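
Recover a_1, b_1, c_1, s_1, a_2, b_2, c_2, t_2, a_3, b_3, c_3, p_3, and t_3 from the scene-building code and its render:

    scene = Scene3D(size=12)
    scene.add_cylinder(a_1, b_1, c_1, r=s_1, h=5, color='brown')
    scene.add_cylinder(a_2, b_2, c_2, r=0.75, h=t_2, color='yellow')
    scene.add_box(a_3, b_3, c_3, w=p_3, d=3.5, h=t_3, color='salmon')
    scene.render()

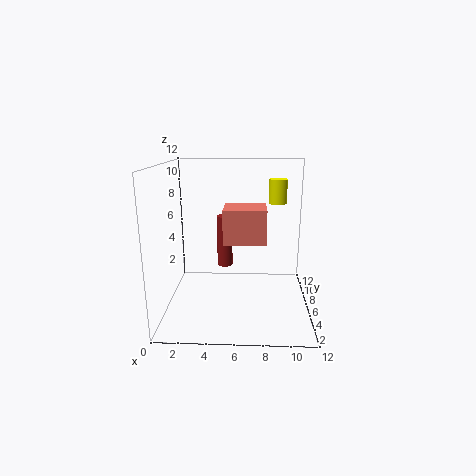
a_1 = 4.5; b_1 = 10.5; c_1 = 1.75; s_1 = 0.75; a_2 = 9.25; b_2 = 7; c_2 = 8.75; t_2 = 2; a_3 = 4.5; b_3 = 8.25; c_3 = 4.5; p_3 = 4; t_3 = 3.25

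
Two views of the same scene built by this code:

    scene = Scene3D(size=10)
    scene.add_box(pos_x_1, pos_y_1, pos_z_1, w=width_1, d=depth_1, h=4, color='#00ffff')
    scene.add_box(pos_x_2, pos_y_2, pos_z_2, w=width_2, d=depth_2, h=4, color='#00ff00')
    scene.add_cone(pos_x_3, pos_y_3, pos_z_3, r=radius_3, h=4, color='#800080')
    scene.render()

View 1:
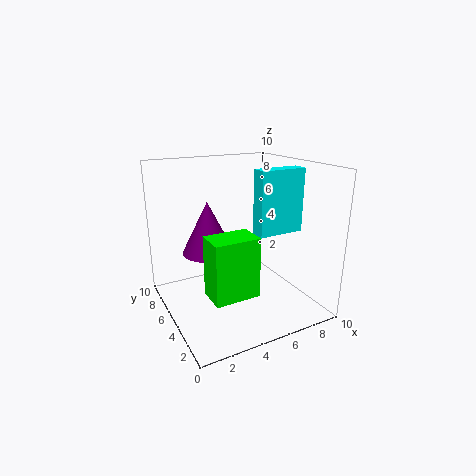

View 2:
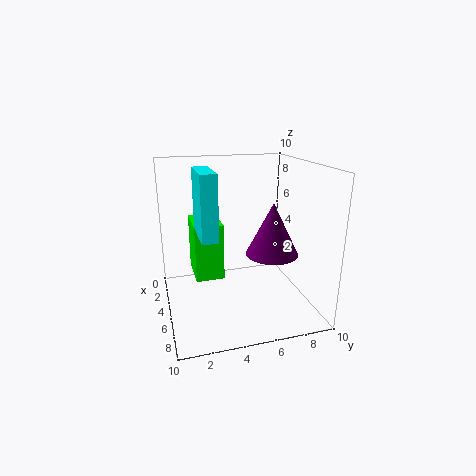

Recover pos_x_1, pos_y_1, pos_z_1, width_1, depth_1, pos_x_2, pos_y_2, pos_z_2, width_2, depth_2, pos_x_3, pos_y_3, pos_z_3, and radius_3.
pos_x_1 = 5; pos_y_1 = 2; pos_z_1 = 6; width_1 = 3; depth_1 = 1; pos_x_2 = 2; pos_y_2 = 2; pos_z_2 = 2; width_2 = 3; depth_2 = 2; pos_x_3 = 4; pos_y_3 = 8; pos_z_3 = 3; radius_3 = 2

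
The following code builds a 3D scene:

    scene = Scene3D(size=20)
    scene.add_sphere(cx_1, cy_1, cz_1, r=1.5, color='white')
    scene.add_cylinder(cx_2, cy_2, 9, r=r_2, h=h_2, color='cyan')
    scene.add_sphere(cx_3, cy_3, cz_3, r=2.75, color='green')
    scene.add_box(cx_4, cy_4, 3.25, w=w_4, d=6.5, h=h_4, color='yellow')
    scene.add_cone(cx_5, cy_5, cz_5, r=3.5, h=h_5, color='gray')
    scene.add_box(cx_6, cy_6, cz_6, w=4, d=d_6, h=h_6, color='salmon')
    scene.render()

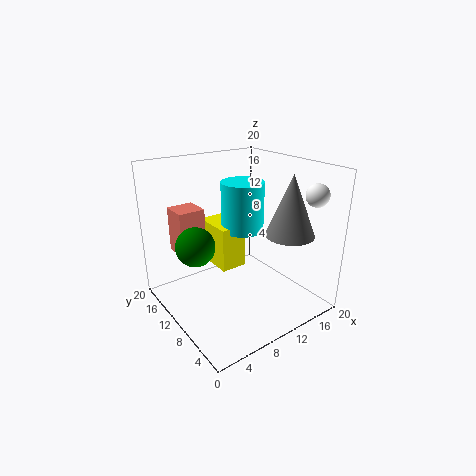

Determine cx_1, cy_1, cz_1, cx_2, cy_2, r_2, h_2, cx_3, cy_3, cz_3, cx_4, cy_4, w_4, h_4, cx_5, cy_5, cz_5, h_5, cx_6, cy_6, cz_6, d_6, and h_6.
cx_1 = 16.75; cy_1 = 2.5; cz_1 = 16.75; cx_2 = 13.75; cy_2 = 14; r_2 = 3.25; h_2 = 7.5; cx_3 = 4.75; cy_3 = 12.75; cz_3 = 9; cx_4 = 9.5; cy_4 = 13; w_4 = 4; h_4 = 6.75; cx_5 = 16.5; cy_5 = 6.5; cz_5 = 10; h_5 = 8.75; cx_6 = 4; cy_6 = 15.5; cz_6 = 6.25; d_6 = 4; h_6 = 6.75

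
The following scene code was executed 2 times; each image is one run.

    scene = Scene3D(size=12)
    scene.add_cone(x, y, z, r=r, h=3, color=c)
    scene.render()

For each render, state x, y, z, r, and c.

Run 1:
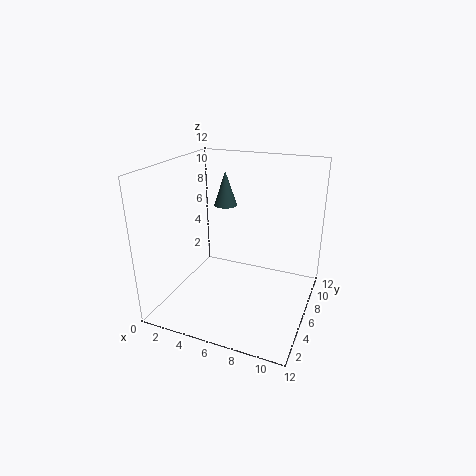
x = 4, y = 8, z = 8, r = 1, c = 'darkslategray'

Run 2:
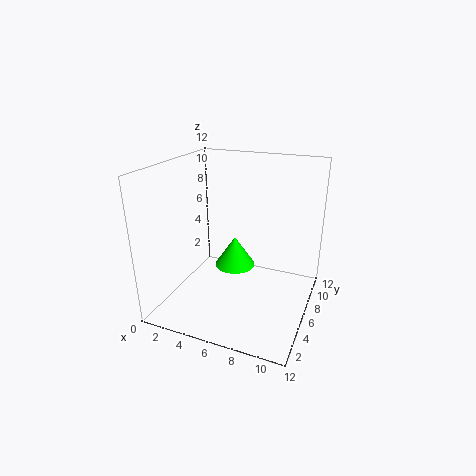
x = 4, y = 10, z = 1, r = 2, c = 'lime'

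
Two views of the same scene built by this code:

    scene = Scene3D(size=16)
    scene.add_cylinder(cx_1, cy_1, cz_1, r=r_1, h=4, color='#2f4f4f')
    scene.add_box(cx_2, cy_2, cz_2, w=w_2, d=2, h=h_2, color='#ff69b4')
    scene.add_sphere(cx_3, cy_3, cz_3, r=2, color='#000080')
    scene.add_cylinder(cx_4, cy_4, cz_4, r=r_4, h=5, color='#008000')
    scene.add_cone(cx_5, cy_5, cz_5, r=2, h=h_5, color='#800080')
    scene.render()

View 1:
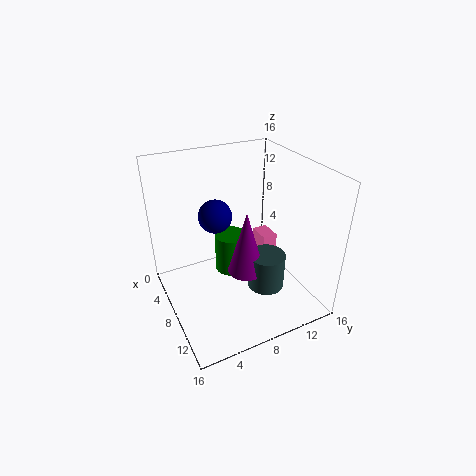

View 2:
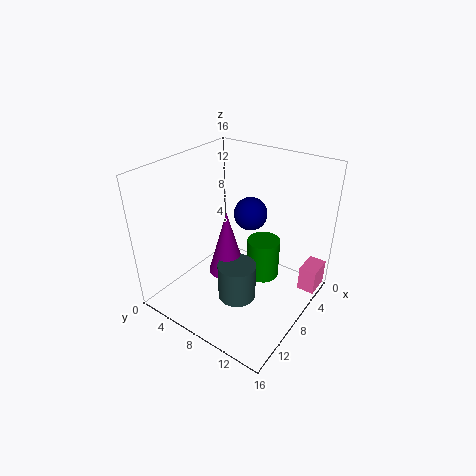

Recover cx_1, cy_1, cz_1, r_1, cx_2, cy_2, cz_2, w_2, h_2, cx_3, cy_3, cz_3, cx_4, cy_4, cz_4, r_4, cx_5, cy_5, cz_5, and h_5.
cx_1 = 11
cy_1 = 10
cz_1 = 3
r_1 = 2
cx_2 = 1
cy_2 = 14
cz_2 = 1
w_2 = 3
h_2 = 3
cx_3 = 4
cy_3 = 7
cz_3 = 9
cx_4 = 4
cy_4 = 9
cz_4 = 1
r_4 = 2
cx_5 = 10
cy_5 = 8
cz_5 = 5
h_5 = 7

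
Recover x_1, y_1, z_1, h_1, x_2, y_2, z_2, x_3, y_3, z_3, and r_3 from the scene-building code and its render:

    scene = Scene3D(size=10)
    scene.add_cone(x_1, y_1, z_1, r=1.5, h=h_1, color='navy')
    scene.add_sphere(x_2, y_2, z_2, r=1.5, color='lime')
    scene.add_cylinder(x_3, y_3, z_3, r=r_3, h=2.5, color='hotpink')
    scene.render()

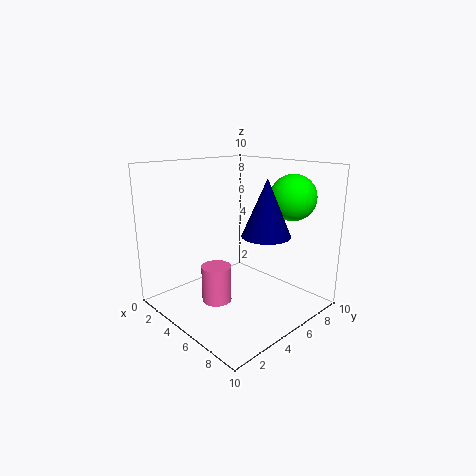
x_1 = 8; y_1 = 4.5; z_1 = 6; h_1 = 3.5; x_2 = 8; y_2 = 7; z_2 = 8; x_3 = 5; y_3 = 3; z_3 = 1; r_3 = 1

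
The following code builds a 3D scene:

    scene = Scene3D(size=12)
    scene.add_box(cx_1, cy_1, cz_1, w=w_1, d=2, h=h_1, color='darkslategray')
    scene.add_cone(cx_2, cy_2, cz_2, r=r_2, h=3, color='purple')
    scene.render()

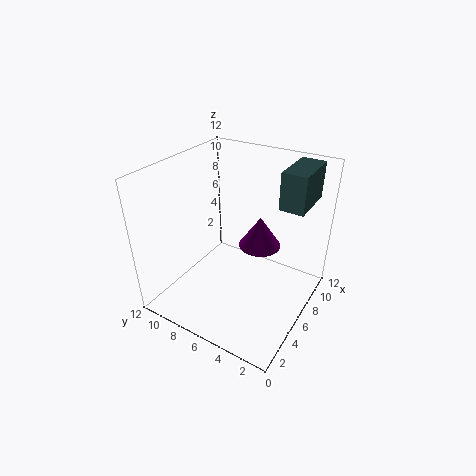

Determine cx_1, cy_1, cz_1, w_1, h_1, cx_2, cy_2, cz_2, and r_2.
cx_1 = 7, cy_1 = 1, cz_1 = 9, w_1 = 4, h_1 = 3, cx_2 = 10, cy_2 = 6, cz_2 = 3, r_2 = 2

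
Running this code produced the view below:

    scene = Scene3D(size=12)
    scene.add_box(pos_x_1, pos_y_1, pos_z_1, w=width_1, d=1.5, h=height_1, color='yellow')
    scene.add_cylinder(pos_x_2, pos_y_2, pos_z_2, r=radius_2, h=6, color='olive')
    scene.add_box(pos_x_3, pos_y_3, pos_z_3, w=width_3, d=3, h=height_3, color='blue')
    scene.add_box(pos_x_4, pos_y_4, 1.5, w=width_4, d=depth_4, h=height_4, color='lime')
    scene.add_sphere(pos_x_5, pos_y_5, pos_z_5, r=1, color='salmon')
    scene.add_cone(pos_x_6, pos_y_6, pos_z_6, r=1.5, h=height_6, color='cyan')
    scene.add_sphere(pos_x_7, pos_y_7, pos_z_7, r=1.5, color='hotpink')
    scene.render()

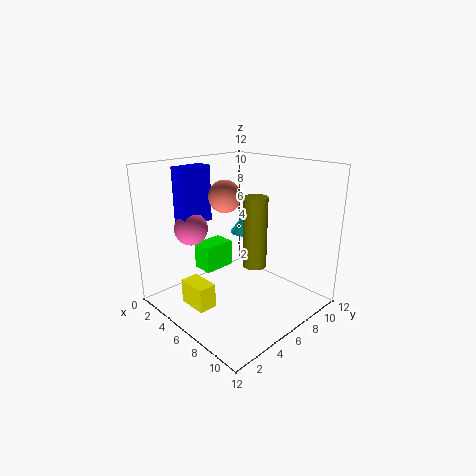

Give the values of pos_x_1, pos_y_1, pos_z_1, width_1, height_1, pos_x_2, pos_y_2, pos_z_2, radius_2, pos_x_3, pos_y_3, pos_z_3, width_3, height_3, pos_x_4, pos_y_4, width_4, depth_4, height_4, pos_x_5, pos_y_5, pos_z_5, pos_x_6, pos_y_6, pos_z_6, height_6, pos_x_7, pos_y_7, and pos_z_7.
pos_x_1 = 4; pos_y_1 = 1.5; pos_z_1 = 1; width_1 = 2.5; height_1 = 2; pos_x_2 = 7; pos_y_2 = 7; pos_z_2 = 3.5; radius_2 = 1; pos_x_3 = 0.5; pos_y_3 = 3.5; pos_z_3 = 6.5; width_3 = 1.5; height_3 = 5; pos_x_4 = 0.5; pos_y_4 = 5.5; width_4 = 2; depth_4 = 3; height_4 = 2.5; pos_x_5 = 9.5; pos_y_5 = 1.5; pos_z_5 = 11; pos_x_6 = 3.5; pos_y_6 = 9.5; pos_z_6 = 5; height_6 = 2; pos_x_7 = 1.5; pos_y_7 = 4.5; pos_z_7 = 6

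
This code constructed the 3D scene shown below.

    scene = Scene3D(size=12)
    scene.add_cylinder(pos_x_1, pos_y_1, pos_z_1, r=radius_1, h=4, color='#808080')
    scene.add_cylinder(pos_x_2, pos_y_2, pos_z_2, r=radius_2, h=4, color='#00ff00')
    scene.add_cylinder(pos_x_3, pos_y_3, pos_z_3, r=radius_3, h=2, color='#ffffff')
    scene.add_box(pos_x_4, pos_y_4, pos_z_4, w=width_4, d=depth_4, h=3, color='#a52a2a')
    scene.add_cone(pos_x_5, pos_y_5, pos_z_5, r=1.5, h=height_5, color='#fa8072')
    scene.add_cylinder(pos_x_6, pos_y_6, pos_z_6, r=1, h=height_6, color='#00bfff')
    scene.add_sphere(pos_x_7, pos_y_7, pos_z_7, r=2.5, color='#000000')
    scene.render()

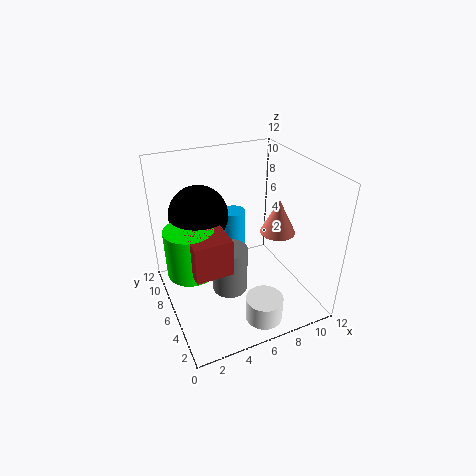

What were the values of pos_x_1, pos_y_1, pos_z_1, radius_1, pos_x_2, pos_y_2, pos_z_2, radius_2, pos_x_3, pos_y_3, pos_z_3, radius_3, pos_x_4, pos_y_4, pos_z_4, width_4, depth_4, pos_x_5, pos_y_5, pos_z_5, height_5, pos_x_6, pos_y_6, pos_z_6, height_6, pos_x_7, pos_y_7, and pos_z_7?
pos_x_1 = 5, pos_y_1 = 5.5, pos_z_1 = 1.5, radius_1 = 1.5, pos_x_2 = 2, pos_y_2 = 6.5, pos_z_2 = 3.5, radius_2 = 2, pos_x_3 = 6.5, pos_y_3 = 2, pos_z_3 = 0.5, radius_3 = 1.5, pos_x_4 = 1.5, pos_y_4 = 3.5, pos_z_4 = 4.5, width_4 = 3, depth_4 = 3, pos_x_5 = 9.5, pos_y_5 = 5.5, pos_z_5 = 6, height_5 = 3, pos_x_6 = 6.5, pos_y_6 = 8, pos_z_6 = 1.5, height_6 = 6, pos_x_7 = 3.5, pos_y_7 = 8.5, pos_z_7 = 7.5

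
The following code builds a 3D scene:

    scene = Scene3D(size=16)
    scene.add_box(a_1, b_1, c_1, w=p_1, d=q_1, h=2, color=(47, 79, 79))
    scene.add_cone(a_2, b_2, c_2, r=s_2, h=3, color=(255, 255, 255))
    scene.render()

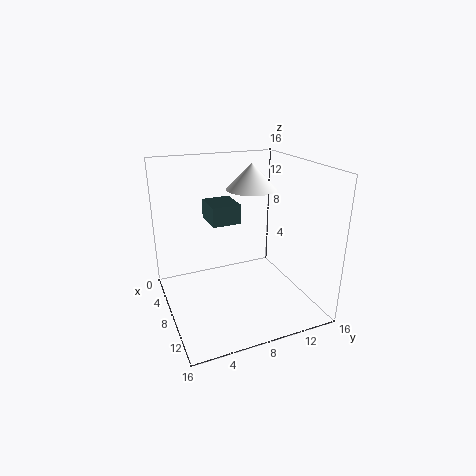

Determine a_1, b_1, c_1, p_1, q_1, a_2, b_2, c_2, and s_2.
a_1 = 6.5
b_1 = 4.5
c_1 = 10.5
p_1 = 3.5
q_1 = 3
a_2 = 5
b_2 = 11
c_2 = 12.5
s_2 = 3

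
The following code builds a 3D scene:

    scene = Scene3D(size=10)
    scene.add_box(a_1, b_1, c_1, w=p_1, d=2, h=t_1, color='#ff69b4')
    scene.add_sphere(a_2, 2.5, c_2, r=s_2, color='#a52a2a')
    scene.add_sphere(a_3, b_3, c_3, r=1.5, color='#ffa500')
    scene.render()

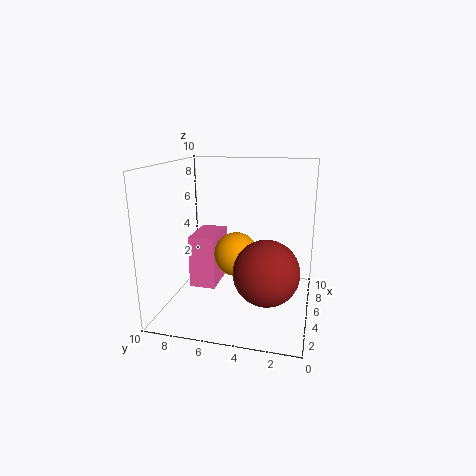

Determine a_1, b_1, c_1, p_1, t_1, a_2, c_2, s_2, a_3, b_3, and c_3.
a_1 = 5.5; b_1 = 7; c_1 = 0.5; p_1 = 3.5; t_1 = 4; a_2 = 2; c_2 = 4; s_2 = 2; a_3 = 4.5; b_3 = 5; c_3 = 4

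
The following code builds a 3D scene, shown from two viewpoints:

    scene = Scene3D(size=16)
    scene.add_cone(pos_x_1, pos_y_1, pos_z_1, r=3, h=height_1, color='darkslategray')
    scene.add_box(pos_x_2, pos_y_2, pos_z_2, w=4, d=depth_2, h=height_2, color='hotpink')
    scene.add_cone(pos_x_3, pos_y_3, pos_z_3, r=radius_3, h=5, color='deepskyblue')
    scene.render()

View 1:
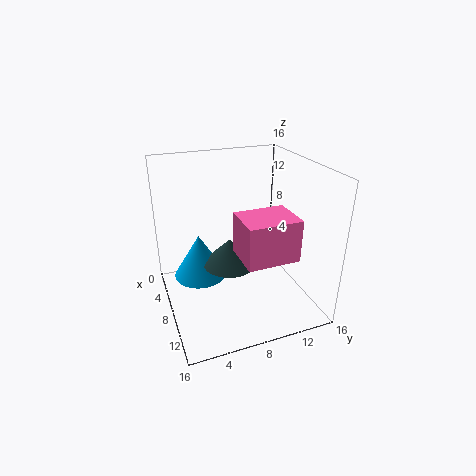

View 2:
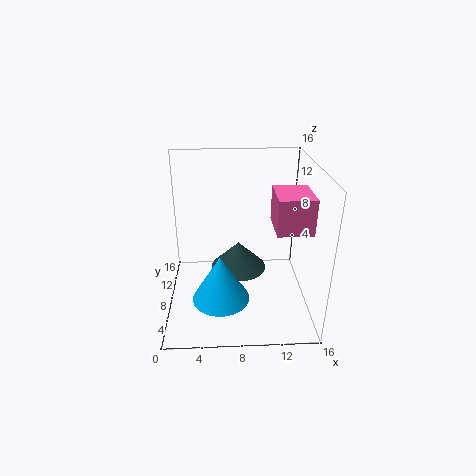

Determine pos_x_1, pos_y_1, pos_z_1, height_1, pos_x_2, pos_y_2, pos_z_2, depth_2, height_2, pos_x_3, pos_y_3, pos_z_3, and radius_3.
pos_x_1 = 8; pos_y_1 = 7; pos_z_1 = 5; height_1 = 3; pos_x_2 = 12; pos_y_2 = 6; pos_z_2 = 9; depth_2 = 5; height_2 = 4; pos_x_3 = 6; pos_y_3 = 4; pos_z_3 = 3; radius_3 = 3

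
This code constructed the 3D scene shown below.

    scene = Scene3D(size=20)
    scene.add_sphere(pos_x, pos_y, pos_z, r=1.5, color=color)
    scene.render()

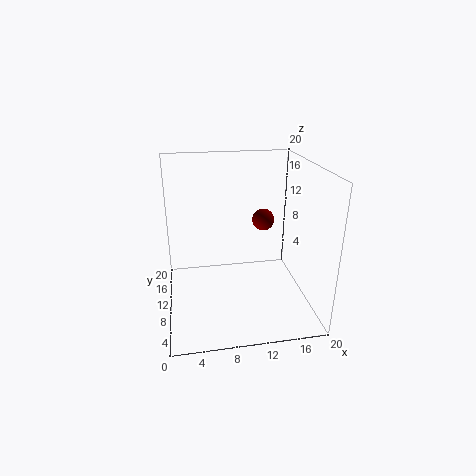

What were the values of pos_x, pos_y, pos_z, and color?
pos_x = 13.5; pos_y = 10; pos_z = 12.5; color = 'maroon'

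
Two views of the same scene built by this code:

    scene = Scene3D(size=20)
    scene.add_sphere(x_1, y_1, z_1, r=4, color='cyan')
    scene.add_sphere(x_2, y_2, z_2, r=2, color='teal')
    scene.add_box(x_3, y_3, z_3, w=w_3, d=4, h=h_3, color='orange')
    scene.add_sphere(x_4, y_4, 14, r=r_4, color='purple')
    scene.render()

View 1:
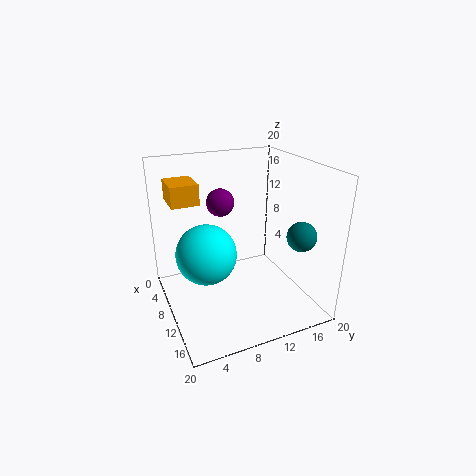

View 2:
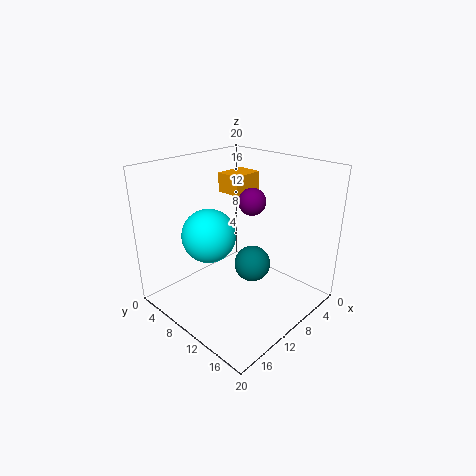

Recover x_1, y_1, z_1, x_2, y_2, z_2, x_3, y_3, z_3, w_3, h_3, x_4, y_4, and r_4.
x_1 = 11
y_1 = 5
z_1 = 9
x_2 = 15
y_2 = 17
z_2 = 11
x_3 = 1
y_3 = 2
z_3 = 14
w_3 = 5
h_3 = 3
x_4 = 6
y_4 = 9
r_4 = 2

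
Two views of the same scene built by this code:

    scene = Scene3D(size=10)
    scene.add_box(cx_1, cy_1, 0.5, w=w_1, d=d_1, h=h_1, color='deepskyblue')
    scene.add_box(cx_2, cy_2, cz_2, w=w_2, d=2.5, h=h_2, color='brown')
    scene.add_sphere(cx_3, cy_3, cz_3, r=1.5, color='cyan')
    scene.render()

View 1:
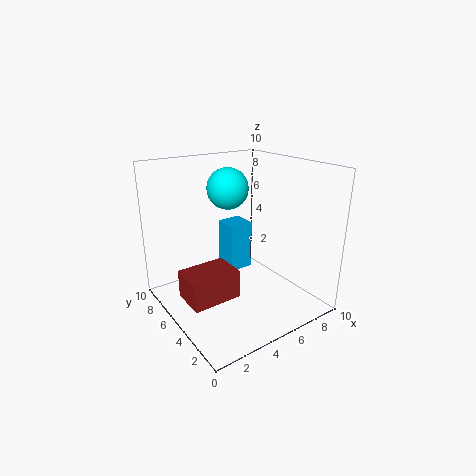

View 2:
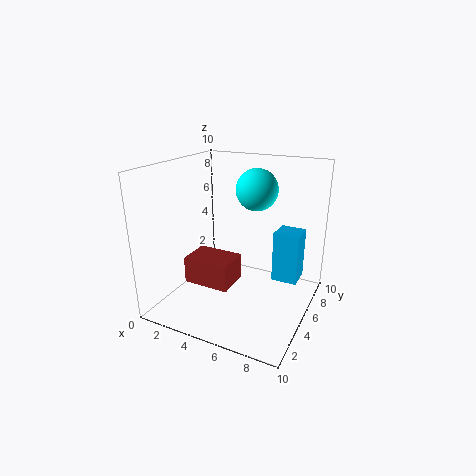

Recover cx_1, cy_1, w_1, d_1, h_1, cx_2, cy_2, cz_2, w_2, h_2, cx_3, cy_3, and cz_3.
cx_1 = 6.5, cy_1 = 8, w_1 = 2, d_1 = 2, h_1 = 4, cx_2 = 1, cy_2 = 4, cz_2 = 1, w_2 = 3.5, h_2 = 2, cx_3 = 5.5, cy_3 = 7, cz_3 = 8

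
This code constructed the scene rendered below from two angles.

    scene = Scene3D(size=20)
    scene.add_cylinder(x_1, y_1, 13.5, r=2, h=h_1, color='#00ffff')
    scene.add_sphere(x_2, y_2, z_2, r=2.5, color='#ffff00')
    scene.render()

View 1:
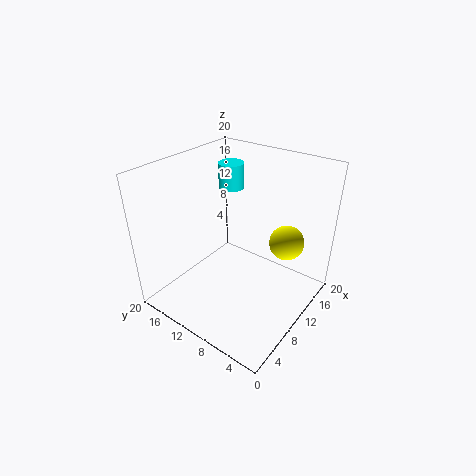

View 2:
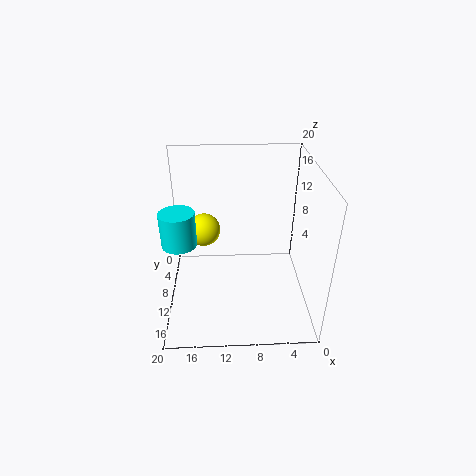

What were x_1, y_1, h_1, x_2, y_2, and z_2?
x_1 = 17
y_1 = 16.5
h_1 = 4
x_2 = 15
y_2 = 5
z_2 = 8.5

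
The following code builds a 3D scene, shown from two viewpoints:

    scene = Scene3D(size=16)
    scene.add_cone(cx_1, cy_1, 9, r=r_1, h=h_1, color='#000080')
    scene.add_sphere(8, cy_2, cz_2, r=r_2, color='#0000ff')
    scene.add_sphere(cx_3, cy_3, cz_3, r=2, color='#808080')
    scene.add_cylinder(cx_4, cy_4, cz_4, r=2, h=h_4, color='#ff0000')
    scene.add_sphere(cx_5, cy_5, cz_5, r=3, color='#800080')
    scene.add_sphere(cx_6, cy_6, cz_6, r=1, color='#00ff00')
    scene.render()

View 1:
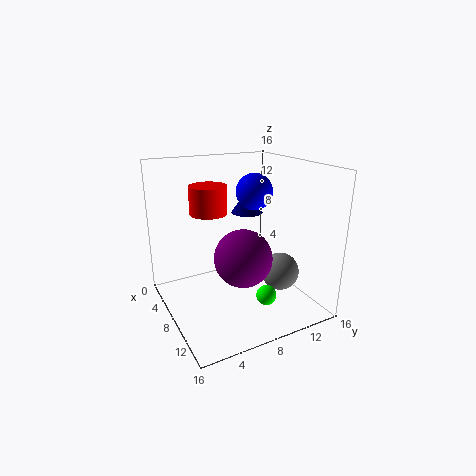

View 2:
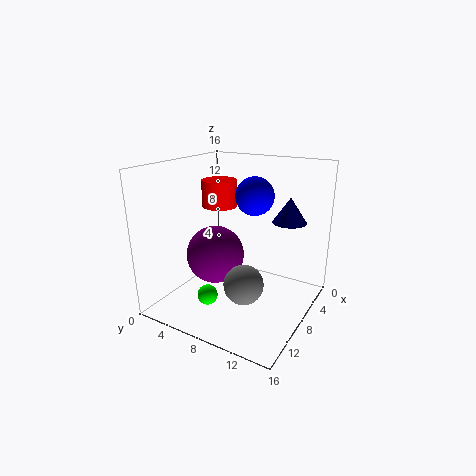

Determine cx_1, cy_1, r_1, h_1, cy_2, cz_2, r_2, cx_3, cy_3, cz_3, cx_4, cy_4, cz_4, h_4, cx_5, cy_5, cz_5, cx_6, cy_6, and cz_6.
cx_1 = 3, cy_1 = 12, r_1 = 2, h_1 = 3, cy_2 = 10, cz_2 = 13, r_2 = 2, cx_3 = 12, cy_3 = 11, cz_3 = 5, cx_4 = 7, cy_4 = 5, cz_4 = 11, h_4 = 3, cx_5 = 11, cy_5 = 7, cz_5 = 7, cx_6 = 14, cy_6 = 8, cz_6 = 4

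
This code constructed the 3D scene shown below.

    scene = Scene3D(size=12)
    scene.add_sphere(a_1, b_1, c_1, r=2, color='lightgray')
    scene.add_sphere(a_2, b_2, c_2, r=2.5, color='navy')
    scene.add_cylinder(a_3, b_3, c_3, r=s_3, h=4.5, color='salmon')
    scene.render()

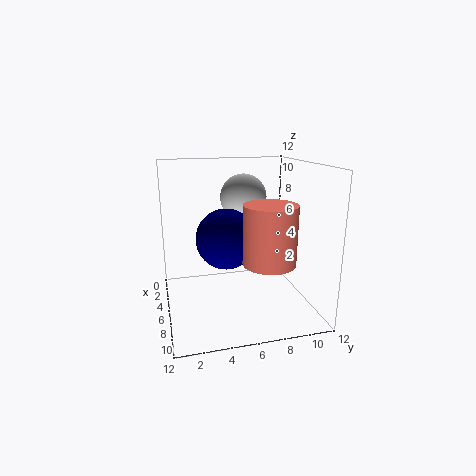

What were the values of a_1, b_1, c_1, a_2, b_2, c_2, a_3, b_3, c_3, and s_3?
a_1 = 4, b_1 = 7, c_1 = 9, a_2 = 6, b_2 = 5, c_2 = 6, a_3 = 9.5, b_3 = 7.5, c_3 = 5, s_3 = 2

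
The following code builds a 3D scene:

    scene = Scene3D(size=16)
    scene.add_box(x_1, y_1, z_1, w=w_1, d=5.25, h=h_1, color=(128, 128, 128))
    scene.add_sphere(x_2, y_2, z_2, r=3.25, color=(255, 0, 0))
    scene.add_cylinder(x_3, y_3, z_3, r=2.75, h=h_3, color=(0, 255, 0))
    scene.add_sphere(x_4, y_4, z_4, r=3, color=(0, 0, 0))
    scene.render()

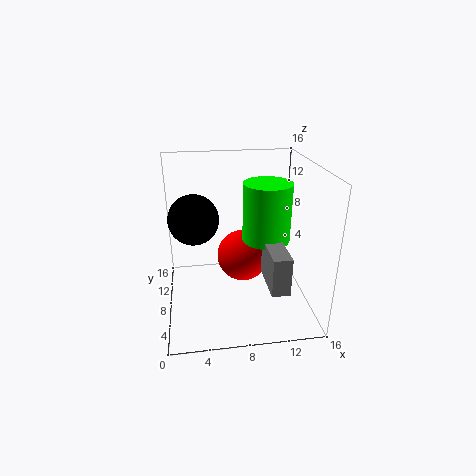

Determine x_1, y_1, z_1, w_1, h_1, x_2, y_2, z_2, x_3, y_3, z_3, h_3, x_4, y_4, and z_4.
x_1 = 10.75; y_1 = 2.75; z_1 = 3.5; w_1 = 2; h_1 = 4.25; x_2 = 9.25; y_2 = 12; z_2 = 3.5; x_3 = 11.5; y_3 = 9.25; z_3 = 7; h_3 = 6.75; x_4 = 3.25; y_4 = 11.5; z_4 = 9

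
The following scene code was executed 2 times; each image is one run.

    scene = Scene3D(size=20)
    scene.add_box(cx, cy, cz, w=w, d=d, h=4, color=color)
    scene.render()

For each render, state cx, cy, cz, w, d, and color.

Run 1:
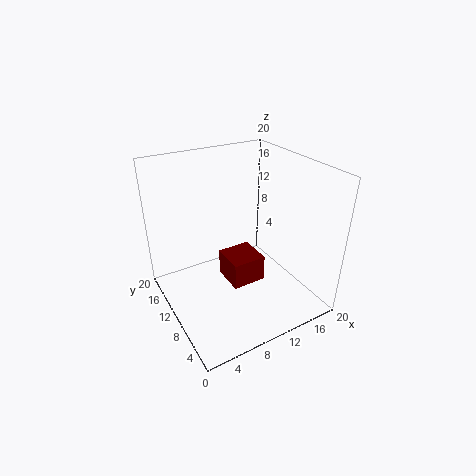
cx = 9, cy = 9, cz = 2, w = 5, d = 5, color = 'maroon'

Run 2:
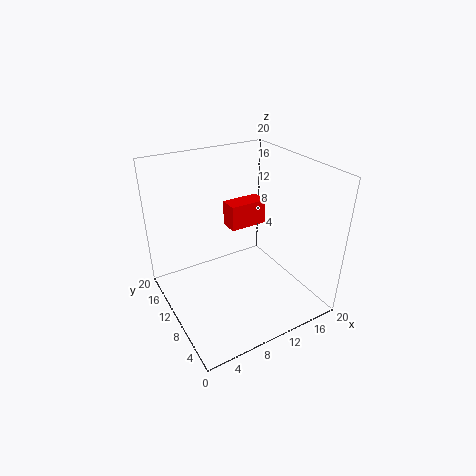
cx = 12, cy = 15, cz = 8, w = 6, d = 3, color = 'red'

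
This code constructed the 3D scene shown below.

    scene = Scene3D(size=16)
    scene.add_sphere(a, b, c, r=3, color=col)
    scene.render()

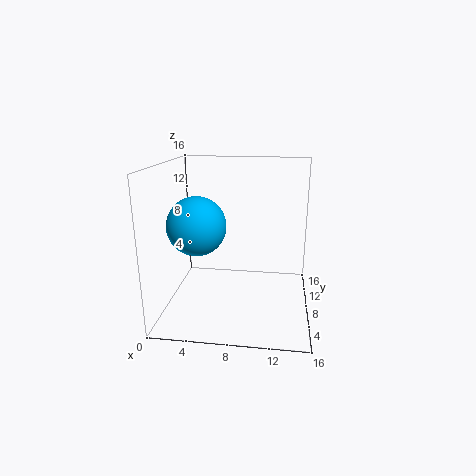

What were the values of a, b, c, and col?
a = 4.25; b = 4.75; c = 10.25; col = 'deepskyblue'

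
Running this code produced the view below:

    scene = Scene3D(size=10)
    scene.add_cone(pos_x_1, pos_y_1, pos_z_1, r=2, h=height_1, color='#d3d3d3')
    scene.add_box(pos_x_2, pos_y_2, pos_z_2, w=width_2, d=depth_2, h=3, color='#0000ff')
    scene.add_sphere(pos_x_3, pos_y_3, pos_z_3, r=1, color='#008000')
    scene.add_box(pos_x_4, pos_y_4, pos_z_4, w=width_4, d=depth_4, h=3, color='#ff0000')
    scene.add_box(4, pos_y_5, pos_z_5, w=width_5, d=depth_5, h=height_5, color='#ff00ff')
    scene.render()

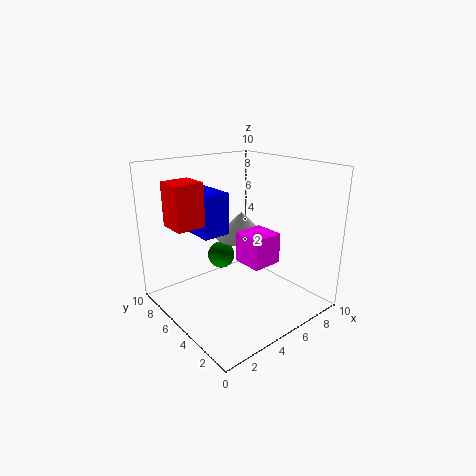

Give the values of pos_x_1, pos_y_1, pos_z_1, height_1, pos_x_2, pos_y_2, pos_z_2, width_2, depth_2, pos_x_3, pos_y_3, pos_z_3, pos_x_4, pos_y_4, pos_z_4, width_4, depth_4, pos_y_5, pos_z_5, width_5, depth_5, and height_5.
pos_x_1 = 7, pos_y_1 = 7, pos_z_1 = 4, height_1 = 2, pos_x_2 = 3, pos_y_2 = 6, pos_z_2 = 5, width_2 = 2, depth_2 = 3, pos_x_3 = 5, pos_y_3 = 7, pos_z_3 = 3, pos_x_4 = 1, pos_y_4 = 6, pos_z_4 = 6, width_4 = 2, depth_4 = 2, pos_y_5 = 2, pos_z_5 = 4, width_5 = 2, depth_5 = 2, height_5 = 2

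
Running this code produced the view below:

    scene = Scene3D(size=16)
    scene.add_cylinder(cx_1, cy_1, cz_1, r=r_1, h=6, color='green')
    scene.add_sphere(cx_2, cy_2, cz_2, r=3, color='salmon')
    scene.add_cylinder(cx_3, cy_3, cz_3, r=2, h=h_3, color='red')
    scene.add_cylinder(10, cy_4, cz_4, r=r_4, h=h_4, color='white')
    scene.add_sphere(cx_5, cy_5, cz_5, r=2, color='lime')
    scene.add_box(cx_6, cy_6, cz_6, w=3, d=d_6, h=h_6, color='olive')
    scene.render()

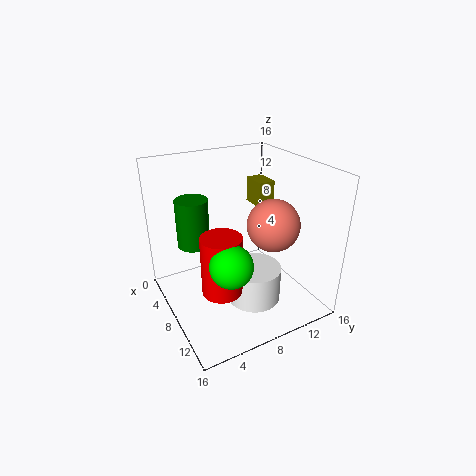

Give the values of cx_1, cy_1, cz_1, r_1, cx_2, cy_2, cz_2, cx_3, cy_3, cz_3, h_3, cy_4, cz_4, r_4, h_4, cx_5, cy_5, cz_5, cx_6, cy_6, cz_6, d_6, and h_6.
cx_1 = 2
cy_1 = 5
cz_1 = 5
r_1 = 2
cx_2 = 9
cy_2 = 12
cz_2 = 9
cx_3 = 12
cy_3 = 4
cz_3 = 5
h_3 = 6
cy_4 = 9
cz_4 = 1
r_4 = 3
h_4 = 4
cx_5 = 14
cy_5 = 4
cz_5 = 9
cx_6 = 3
cy_6 = 12
cz_6 = 10
d_6 = 2
h_6 = 3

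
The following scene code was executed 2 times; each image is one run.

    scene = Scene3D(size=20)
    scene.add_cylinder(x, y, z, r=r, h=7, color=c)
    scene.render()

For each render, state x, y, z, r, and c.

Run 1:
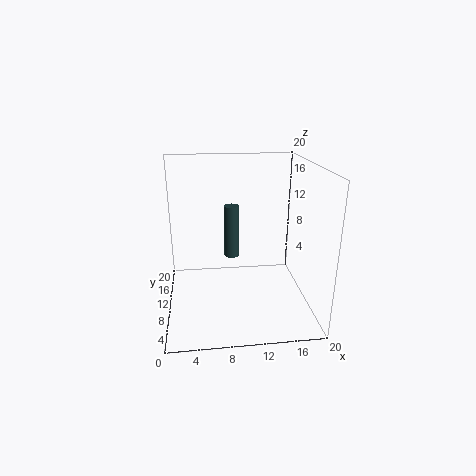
x = 9; y = 9; z = 8; r = 1; c = 'darkslategray'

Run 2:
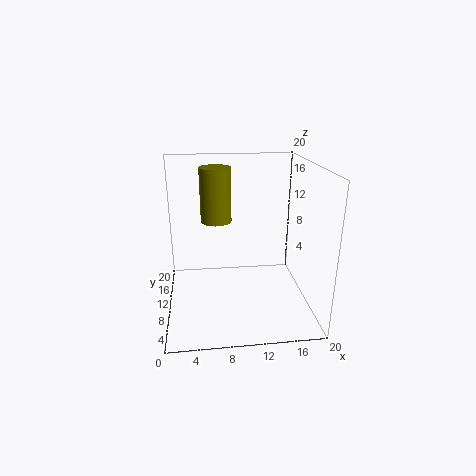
x = 7; y = 9; z = 13; r = 2; c = 'olive'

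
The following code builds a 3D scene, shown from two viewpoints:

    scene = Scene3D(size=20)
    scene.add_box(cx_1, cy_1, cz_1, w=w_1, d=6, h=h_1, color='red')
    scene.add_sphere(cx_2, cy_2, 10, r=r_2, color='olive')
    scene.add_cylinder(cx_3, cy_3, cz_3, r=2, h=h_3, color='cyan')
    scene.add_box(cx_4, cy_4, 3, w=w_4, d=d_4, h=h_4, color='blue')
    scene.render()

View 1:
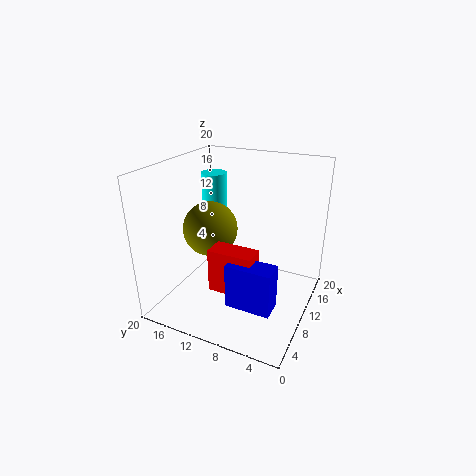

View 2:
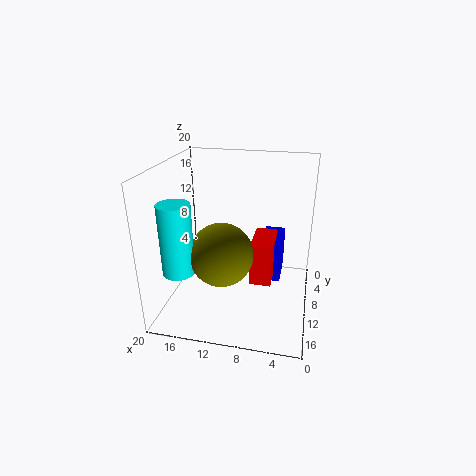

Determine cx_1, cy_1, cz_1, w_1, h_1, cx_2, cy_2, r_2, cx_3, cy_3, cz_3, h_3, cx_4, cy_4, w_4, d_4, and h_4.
cx_1 = 5, cy_1 = 6, cz_1 = 4, w_1 = 3, h_1 = 6, cx_2 = 11, cy_2 = 15, r_2 = 4, cx_3 = 16, cy_3 = 17, cz_3 = 8, h_3 = 9, cx_4 = 4, cy_4 = 3, w_4 = 3, d_4 = 6, h_4 = 6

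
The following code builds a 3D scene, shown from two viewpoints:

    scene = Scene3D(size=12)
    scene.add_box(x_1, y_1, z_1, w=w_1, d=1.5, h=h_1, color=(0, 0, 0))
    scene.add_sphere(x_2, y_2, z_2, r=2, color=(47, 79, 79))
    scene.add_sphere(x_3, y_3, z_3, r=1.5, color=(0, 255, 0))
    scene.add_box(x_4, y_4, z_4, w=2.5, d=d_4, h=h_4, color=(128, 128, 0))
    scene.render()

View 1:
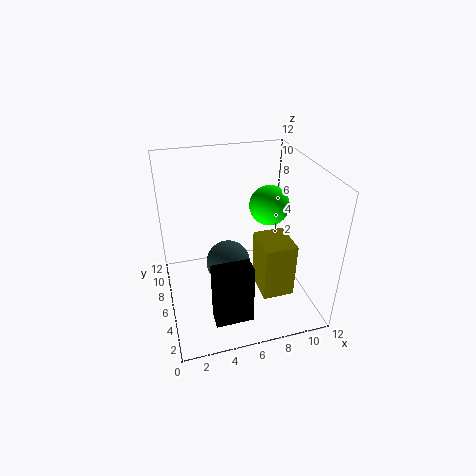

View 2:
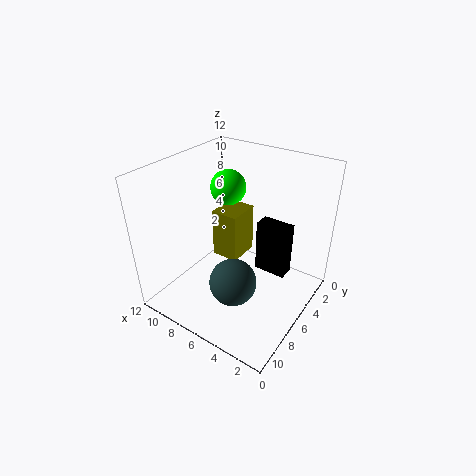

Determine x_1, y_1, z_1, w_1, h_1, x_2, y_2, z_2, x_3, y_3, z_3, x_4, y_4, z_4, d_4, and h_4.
x_1 = 3; y_1 = 1.5; z_1 = 1; w_1 = 3; h_1 = 5; x_2 = 5.5; y_2 = 7.5; z_2 = 2.5; x_3 = 8; y_3 = 4.5; z_3 = 9.5; x_4 = 7; y_4 = 2; z_4 = 2.5; d_4 = 3; h_4 = 4.5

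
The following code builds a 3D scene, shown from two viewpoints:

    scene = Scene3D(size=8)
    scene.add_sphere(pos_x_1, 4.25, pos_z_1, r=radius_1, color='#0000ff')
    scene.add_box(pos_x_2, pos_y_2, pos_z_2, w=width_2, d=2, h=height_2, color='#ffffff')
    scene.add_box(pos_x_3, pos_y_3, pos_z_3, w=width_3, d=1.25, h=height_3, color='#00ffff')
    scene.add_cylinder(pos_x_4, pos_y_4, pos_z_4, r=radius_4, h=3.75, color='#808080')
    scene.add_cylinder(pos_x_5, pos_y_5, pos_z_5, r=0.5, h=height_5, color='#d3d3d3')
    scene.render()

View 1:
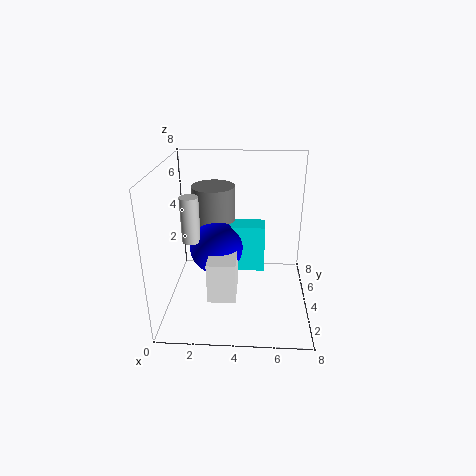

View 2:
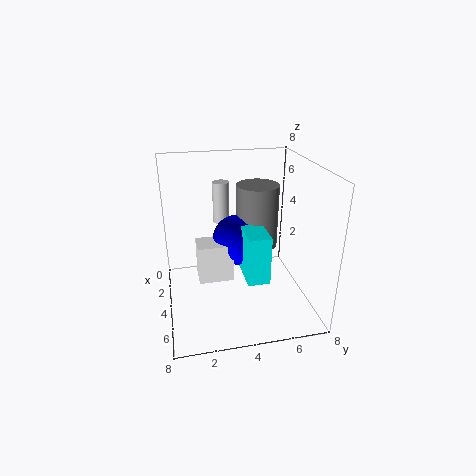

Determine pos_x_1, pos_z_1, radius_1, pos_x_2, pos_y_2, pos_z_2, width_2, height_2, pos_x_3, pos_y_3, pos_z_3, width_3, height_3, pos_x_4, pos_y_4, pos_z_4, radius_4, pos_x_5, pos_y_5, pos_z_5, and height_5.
pos_x_1 = 2.75
pos_z_1 = 3.25
radius_1 = 1.5
pos_x_2 = 2.5
pos_y_2 = 1.75
pos_z_2 = 1.25
width_2 = 1.5
height_2 = 2.25
pos_x_3 = 3.25
pos_y_3 = 4.25
pos_z_3 = 1.75
width_3 = 2.25
height_3 = 2.75
pos_x_4 = 2.5
pos_y_4 = 5.5
pos_z_4 = 2.75
radius_4 = 1.25
pos_x_5 = 1.5
pos_y_5 = 3.5
pos_z_5 = 4
height_5 = 2.5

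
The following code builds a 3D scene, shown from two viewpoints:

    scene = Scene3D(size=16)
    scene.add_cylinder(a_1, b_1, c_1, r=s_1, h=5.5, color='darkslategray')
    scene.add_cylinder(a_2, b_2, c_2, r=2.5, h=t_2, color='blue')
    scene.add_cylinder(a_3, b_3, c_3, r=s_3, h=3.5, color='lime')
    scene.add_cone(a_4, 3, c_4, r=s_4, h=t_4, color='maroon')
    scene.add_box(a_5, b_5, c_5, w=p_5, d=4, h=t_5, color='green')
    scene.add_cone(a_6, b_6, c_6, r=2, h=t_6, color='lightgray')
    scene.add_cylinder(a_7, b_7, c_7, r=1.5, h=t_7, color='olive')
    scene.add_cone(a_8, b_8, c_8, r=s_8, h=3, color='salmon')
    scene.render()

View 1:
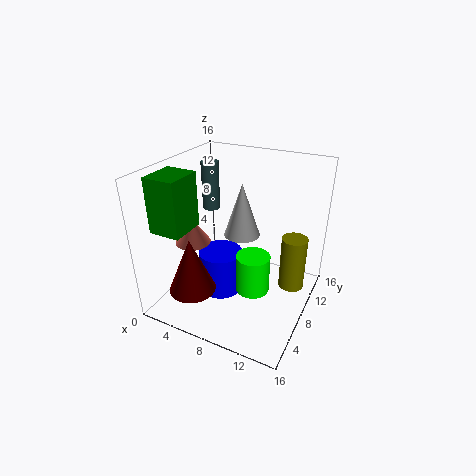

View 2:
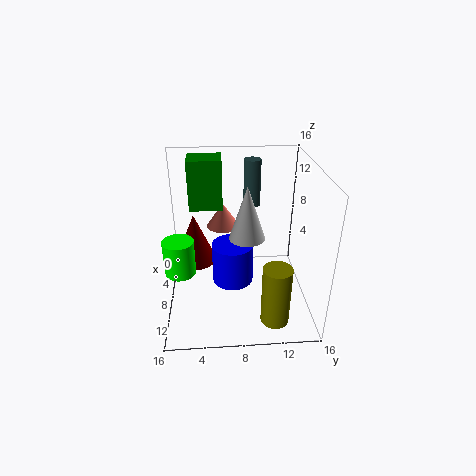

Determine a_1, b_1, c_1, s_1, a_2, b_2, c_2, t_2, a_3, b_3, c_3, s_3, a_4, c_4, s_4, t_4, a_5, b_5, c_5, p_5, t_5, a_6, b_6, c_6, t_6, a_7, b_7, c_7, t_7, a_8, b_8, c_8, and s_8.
a_1 = 3.5
b_1 = 10
c_1 = 10
s_1 = 1
a_2 = 6
b_2 = 7.5
c_2 = 1
t_2 = 5
a_3 = 12.5
b_3 = 2
c_3 = 7
s_3 = 1.5
a_4 = 5
c_4 = 3.5
s_4 = 2.5
t_4 = 6
a_5 = 0.5
b_5 = 2.5
c_5 = 9.5
p_5 = 3.5
t_5 = 6
a_6 = 8
b_6 = 9
c_6 = 8
t_6 = 6
a_7 = 13.5
b_7 = 11.5
c_7 = 1
t_7 = 6.5
a_8 = 3
b_8 = 6.5
c_8 = 7
s_8 = 2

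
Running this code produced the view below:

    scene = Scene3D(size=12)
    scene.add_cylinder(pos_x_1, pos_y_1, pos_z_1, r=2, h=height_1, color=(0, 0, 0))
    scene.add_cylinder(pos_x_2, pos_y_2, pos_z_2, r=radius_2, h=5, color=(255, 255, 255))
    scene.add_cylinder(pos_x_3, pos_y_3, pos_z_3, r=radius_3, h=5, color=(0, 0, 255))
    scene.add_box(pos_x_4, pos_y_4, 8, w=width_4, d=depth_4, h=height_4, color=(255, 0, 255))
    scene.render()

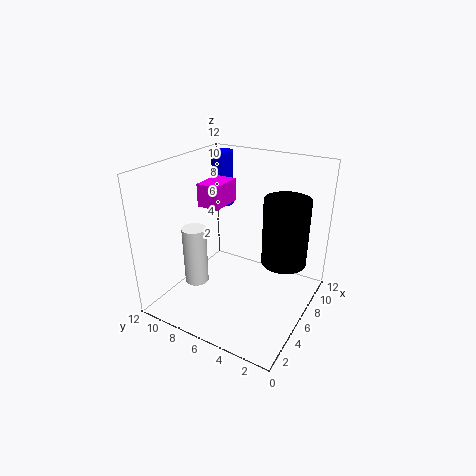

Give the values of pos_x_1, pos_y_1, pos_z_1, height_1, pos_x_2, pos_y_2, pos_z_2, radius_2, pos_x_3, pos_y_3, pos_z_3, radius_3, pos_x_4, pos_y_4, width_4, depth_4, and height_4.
pos_x_1 = 9
pos_y_1 = 3
pos_z_1 = 3
height_1 = 6
pos_x_2 = 4
pos_y_2 = 9
pos_z_2 = 2
radius_2 = 1
pos_x_3 = 10
pos_y_3 = 10
pos_z_3 = 7
radius_3 = 1
pos_x_4 = 6
pos_y_4 = 8
width_4 = 3
depth_4 = 2
height_4 = 2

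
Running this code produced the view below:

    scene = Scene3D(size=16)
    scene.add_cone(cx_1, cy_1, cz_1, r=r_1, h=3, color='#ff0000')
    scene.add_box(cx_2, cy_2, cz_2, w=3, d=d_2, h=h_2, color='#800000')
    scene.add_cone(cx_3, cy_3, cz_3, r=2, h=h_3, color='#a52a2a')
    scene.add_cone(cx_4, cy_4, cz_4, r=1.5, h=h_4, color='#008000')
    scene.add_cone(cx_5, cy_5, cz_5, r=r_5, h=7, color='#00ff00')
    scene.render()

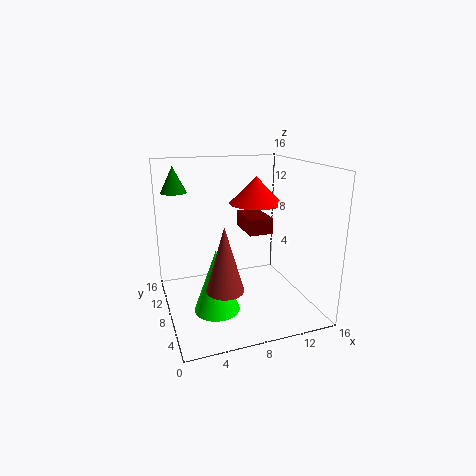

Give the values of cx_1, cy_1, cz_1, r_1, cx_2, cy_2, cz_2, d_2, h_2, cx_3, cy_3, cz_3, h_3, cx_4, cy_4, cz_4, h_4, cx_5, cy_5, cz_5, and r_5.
cx_1 = 10.5, cy_1 = 9, cz_1 = 11.5, r_1 = 3, cx_2 = 10.5, cy_2 = 10.5, cz_2 = 7, d_2 = 5, h_2 = 2, cx_3 = 5.5, cy_3 = 5, cz_3 = 3.5, h_3 = 7, cx_4 = 2, cy_4 = 13, cz_4 = 12.5, h_4 = 3, cx_5 = 5, cy_5 = 6.5, cz_5 = 0.5, r_5 = 2.5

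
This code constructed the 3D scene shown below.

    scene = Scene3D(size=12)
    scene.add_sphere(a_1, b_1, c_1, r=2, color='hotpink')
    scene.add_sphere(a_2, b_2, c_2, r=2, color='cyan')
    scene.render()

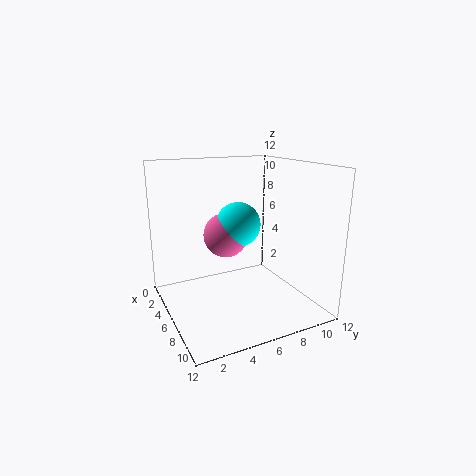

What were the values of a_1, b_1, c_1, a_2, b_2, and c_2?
a_1 = 3.5, b_1 = 6, c_1 = 5.5, a_2 = 4, b_2 = 7, c_2 = 6.5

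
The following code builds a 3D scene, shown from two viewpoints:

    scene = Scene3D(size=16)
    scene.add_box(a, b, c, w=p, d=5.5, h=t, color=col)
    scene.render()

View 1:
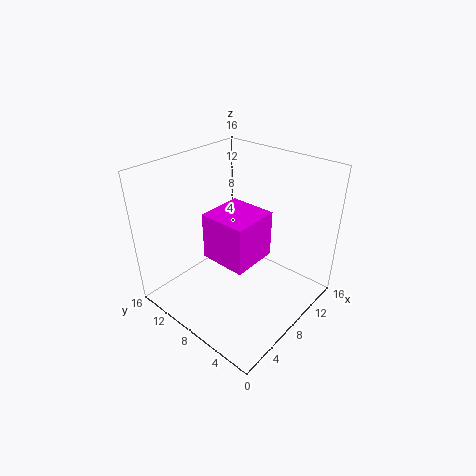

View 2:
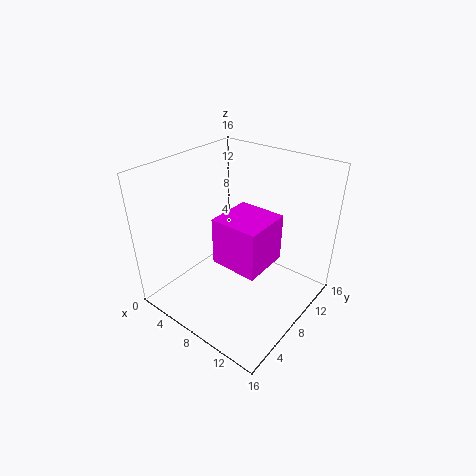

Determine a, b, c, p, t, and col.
a = 6
b = 6
c = 5
p = 5.5
t = 5.5
col = 'magenta'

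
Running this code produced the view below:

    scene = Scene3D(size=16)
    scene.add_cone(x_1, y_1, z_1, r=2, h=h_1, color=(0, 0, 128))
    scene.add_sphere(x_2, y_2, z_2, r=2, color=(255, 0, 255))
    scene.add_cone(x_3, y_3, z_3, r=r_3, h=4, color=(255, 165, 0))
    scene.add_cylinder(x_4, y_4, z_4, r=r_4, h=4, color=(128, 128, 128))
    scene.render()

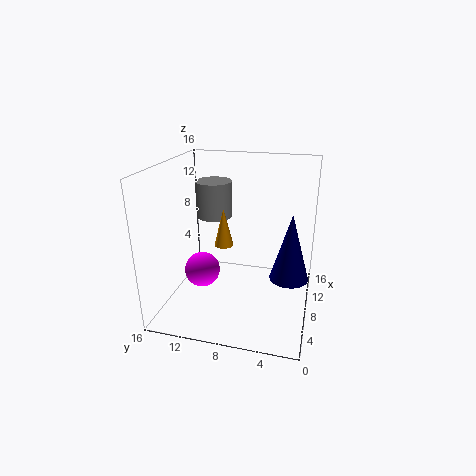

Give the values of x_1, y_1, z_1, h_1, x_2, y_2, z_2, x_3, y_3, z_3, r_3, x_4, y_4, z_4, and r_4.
x_1 = 6; y_1 = 2; z_1 = 5; h_1 = 7; x_2 = 7; y_2 = 12; z_2 = 4; x_3 = 6; y_3 = 9; z_3 = 8; r_3 = 1; x_4 = 9; y_4 = 11; z_4 = 10; r_4 = 2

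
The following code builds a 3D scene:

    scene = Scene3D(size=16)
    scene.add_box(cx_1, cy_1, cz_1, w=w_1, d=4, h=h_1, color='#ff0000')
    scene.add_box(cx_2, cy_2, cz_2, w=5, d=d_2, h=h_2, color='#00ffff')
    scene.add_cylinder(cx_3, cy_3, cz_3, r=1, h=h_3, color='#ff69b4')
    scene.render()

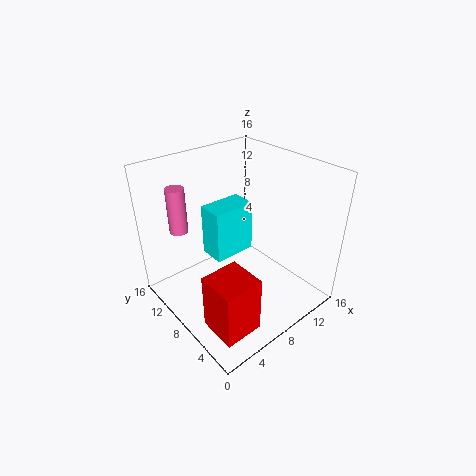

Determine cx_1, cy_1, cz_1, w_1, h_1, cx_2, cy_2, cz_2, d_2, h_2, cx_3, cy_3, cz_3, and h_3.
cx_1 = 1, cy_1 = 1, cz_1 = 2, w_1 = 4, h_1 = 6, cx_2 = 6, cy_2 = 9, cz_2 = 5, d_2 = 3, h_2 = 6, cx_3 = 3, cy_3 = 12, cz_3 = 9, h_3 = 5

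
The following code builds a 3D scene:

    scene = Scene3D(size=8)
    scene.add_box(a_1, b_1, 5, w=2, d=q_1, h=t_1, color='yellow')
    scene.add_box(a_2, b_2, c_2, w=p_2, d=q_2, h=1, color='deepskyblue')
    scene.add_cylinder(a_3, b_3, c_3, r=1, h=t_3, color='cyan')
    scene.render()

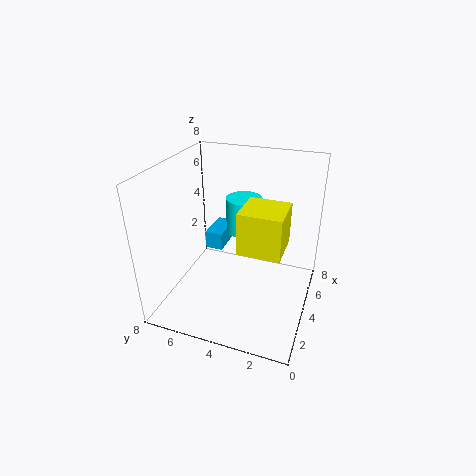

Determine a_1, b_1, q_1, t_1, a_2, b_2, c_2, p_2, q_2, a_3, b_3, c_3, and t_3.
a_1 = 1; b_1 = 1; q_1 = 2; t_1 = 2; a_2 = 4; b_2 = 5; c_2 = 3; p_2 = 2; q_2 = 1; a_3 = 5; b_3 = 4; c_3 = 4; t_3 = 2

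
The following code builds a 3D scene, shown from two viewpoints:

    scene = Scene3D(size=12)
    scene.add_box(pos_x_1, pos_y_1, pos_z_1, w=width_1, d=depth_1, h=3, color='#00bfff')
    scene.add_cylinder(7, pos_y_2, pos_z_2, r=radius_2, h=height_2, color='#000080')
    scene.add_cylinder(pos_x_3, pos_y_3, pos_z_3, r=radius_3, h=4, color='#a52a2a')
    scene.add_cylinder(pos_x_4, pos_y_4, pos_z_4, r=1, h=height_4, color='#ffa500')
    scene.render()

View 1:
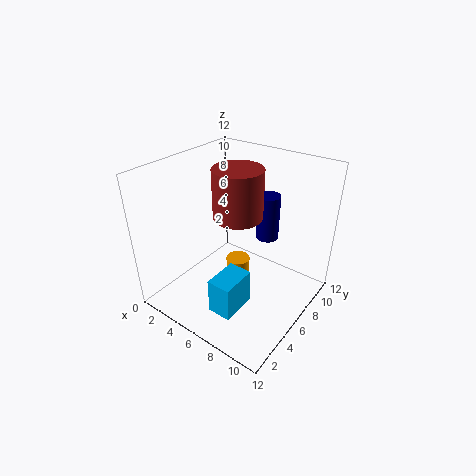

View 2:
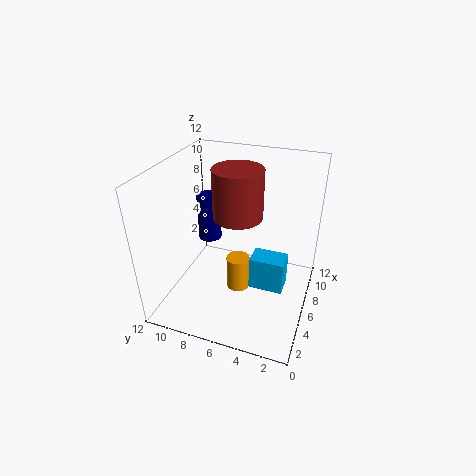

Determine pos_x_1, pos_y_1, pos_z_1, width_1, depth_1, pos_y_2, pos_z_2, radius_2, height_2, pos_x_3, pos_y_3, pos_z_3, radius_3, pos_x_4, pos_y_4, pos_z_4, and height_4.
pos_x_1 = 6, pos_y_1 = 2, pos_z_1 = 1, width_1 = 2, depth_1 = 3, pos_y_2 = 9, pos_z_2 = 5, radius_2 = 1, height_2 = 4, pos_x_3 = 6, pos_y_3 = 6, pos_z_3 = 8, radius_3 = 2, pos_x_4 = 6, pos_y_4 = 6, pos_z_4 = 1, height_4 = 3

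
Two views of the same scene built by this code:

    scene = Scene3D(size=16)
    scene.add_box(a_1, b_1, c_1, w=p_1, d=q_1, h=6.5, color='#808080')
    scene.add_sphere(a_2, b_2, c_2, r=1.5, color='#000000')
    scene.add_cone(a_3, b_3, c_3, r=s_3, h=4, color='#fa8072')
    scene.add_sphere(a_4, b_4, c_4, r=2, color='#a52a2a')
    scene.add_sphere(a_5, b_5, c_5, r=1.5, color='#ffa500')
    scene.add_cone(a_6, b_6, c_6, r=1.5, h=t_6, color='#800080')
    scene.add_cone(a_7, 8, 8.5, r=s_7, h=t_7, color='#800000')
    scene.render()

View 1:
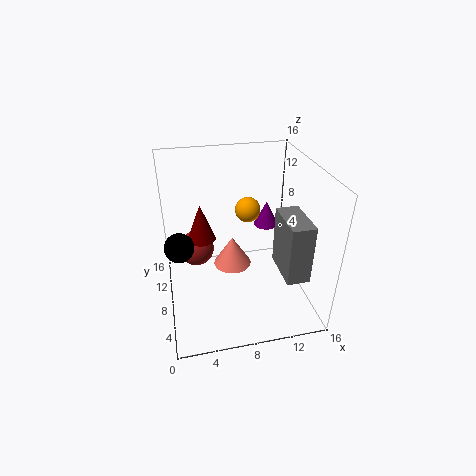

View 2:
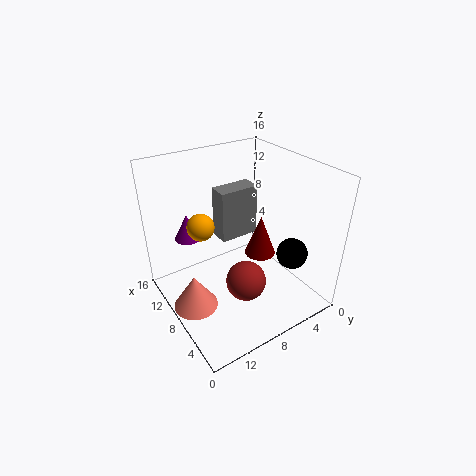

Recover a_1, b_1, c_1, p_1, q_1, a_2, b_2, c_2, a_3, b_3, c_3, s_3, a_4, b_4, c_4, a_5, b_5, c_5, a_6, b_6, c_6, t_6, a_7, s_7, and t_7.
a_1 = 12
b_1 = 2.5
c_1 = 5
p_1 = 2.5
q_1 = 5
a_2 = 1.5
b_2 = 6
c_2 = 9
a_3 = 8.5
b_3 = 13.5
c_3 = 0.5
s_3 = 2.5
a_4 = 3.5
b_4 = 10
c_4 = 6
a_5 = 10
b_5 = 11.5
c_5 = 9.5
a_6 = 12.5
b_6 = 12
c_6 = 7
t_6 = 3
a_7 = 4
s_7 = 1.5
t_7 = 4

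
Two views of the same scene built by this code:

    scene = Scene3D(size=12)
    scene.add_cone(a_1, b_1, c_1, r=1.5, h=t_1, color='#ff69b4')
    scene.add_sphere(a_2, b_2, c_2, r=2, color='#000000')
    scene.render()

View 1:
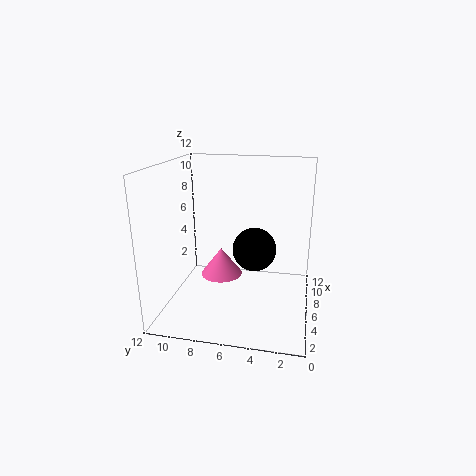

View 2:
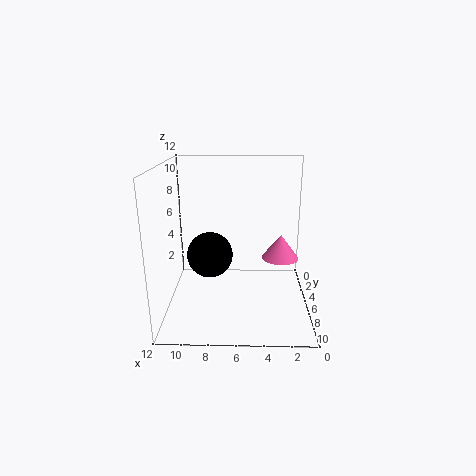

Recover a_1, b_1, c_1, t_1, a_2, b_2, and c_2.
a_1 = 2.5
b_1 = 6.5
c_1 = 4.5
t_1 = 2
a_2 = 8.5
b_2 = 5
c_2 = 4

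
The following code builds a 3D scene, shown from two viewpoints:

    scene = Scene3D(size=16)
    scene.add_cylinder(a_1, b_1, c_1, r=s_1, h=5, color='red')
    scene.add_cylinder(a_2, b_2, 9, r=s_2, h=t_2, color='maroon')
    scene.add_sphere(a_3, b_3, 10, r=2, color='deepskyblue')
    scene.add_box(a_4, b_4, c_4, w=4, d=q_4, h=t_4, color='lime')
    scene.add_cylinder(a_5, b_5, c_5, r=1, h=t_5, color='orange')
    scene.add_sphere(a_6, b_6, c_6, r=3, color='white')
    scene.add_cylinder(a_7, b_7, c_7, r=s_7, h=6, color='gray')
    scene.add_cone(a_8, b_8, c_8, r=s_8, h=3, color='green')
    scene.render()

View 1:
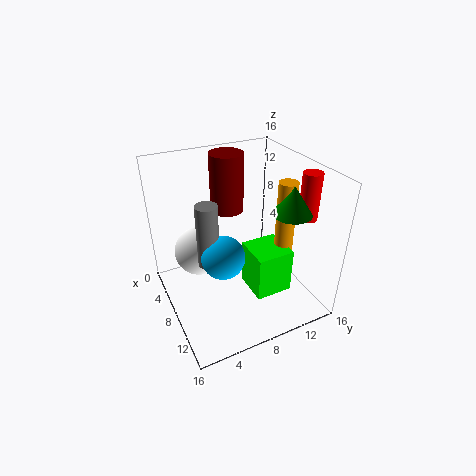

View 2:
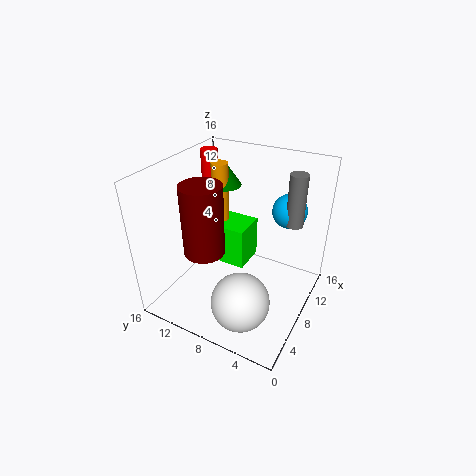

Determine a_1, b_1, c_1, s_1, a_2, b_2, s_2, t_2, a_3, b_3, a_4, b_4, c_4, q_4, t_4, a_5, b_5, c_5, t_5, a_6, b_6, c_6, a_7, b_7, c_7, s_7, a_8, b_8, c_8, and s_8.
a_1 = 12, b_1 = 14, c_1 = 11, s_1 = 1, a_2 = 3, b_2 = 9, s_2 = 2, t_2 = 7, a_3 = 13, b_3 = 4, a_4 = 9, b_4 = 8, c_4 = 3, q_4 = 4, t_4 = 5, a_5 = 11, b_5 = 12, c_5 = 7, t_5 = 8, a_6 = 3, b_6 = 5, c_6 = 4, a_7 = 12, b_7 = 3, c_7 = 9, s_7 = 1, a_8 = 12, b_8 = 12, c_8 = 12, s_8 = 2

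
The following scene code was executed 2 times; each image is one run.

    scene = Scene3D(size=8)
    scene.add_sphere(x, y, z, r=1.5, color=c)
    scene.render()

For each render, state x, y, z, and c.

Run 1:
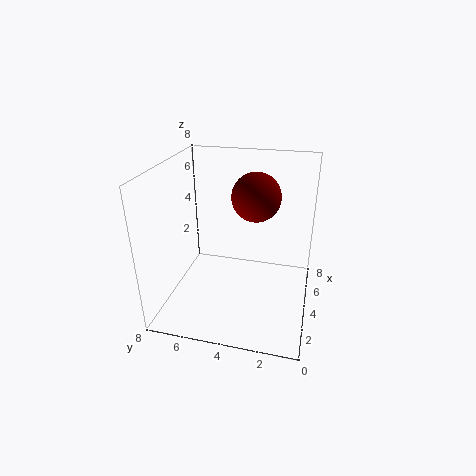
x = 6.5, y = 3.5, z = 5.5, c = 'maroon'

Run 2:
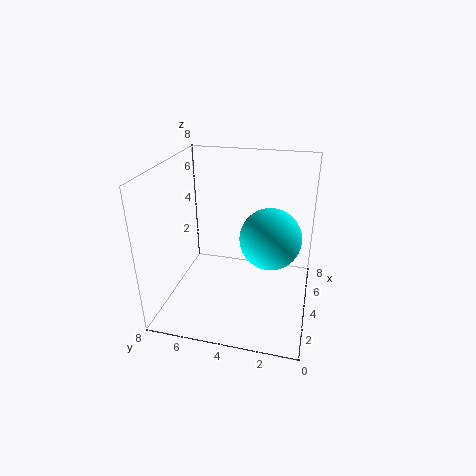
x = 2.5, y = 2, z = 5, c = 'cyan'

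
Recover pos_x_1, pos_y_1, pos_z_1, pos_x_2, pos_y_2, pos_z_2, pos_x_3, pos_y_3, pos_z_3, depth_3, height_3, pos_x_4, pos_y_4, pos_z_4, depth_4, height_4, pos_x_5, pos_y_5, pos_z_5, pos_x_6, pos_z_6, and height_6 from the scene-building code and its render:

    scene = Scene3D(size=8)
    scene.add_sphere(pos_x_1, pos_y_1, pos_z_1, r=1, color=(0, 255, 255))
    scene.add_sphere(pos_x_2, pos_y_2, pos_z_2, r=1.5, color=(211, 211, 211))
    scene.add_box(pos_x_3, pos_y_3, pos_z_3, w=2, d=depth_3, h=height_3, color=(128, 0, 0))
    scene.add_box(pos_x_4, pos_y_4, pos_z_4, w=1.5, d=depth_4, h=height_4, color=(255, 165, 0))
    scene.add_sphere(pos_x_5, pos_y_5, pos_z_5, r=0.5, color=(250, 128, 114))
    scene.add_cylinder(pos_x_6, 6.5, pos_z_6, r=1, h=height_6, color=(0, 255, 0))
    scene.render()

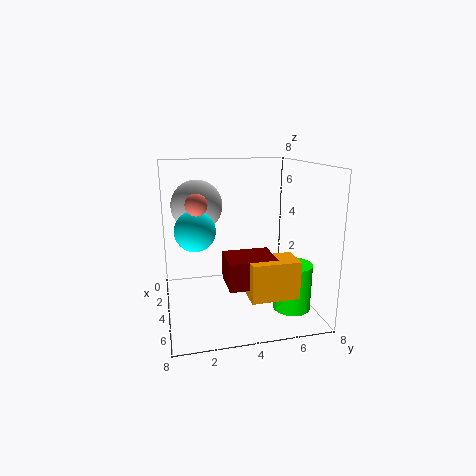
pos_x_1 = 5.5
pos_y_1 = 1.5
pos_z_1 = 5
pos_x_2 = 2
pos_y_2 = 2
pos_z_2 = 5.5
pos_x_3 = 4.5
pos_y_3 = 3
pos_z_3 = 2
depth_3 = 2.5
height_3 = 1.5
pos_x_4 = 5.5
pos_y_4 = 4
pos_z_4 = 1.5
depth_4 = 2.5
height_4 = 2
pos_x_5 = 6.5
pos_y_5 = 1.5
pos_z_5 = 6.5
pos_x_6 = 6
pos_z_6 = 0.5
height_6 = 2.5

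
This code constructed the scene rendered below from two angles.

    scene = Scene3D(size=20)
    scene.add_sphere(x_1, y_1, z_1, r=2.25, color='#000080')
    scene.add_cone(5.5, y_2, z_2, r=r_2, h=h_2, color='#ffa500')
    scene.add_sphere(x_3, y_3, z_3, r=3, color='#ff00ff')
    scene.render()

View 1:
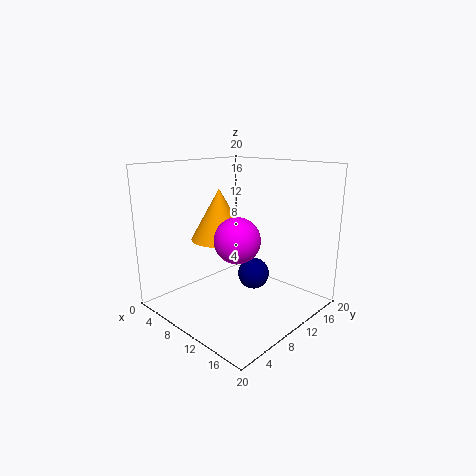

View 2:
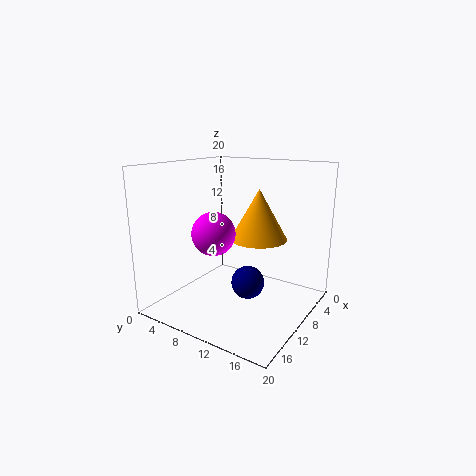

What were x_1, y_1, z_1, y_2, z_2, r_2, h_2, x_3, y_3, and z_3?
x_1 = 11; y_1 = 12.25; z_1 = 4.25; y_2 = 10.75; z_2 = 8.75; r_2 = 4.25; h_2 = 7.5; x_3 = 12.25; y_3 = 7.5; z_3 = 10.75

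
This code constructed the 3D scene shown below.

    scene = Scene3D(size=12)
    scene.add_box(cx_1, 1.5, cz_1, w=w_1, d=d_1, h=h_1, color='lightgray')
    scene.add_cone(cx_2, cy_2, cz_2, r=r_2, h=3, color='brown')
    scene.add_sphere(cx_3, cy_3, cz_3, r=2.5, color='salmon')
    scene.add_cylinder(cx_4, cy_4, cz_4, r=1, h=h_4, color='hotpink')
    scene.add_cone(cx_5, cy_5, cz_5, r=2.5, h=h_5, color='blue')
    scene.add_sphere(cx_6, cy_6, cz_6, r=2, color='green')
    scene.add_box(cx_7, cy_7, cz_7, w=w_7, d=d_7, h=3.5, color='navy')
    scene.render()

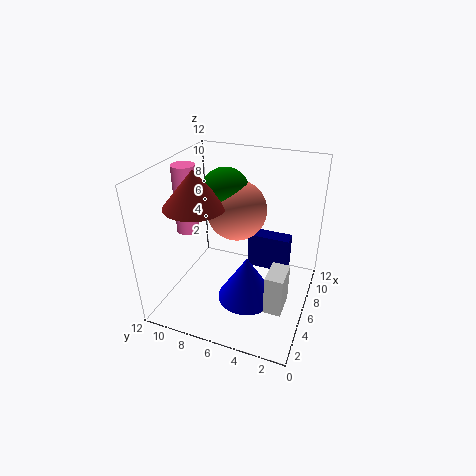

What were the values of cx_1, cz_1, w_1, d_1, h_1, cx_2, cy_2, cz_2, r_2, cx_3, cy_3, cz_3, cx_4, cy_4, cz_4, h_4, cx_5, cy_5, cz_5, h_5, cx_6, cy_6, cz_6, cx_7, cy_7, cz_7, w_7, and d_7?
cx_1 = 4; cz_1 = 0.5; w_1 = 2.5; d_1 = 1.5; h_1 = 3.5; cx_2 = 4.5; cy_2 = 9; cz_2 = 9; r_2 = 2.5; cx_3 = 7; cy_3 = 6.5; cz_3 = 8; cx_4 = 6.5; cy_4 = 11; cz_4 = 5.5; h_4 = 6; cx_5 = 5.5; cy_5 = 5; cz_5 = 0.5; h_5 = 4; cx_6 = 7; cy_6 = 7.5; cz_6 = 9.5; cx_7 = 10; cy_7 = 2.5; cz_7 = 0.5; w_7 = 1.5; d_7 = 4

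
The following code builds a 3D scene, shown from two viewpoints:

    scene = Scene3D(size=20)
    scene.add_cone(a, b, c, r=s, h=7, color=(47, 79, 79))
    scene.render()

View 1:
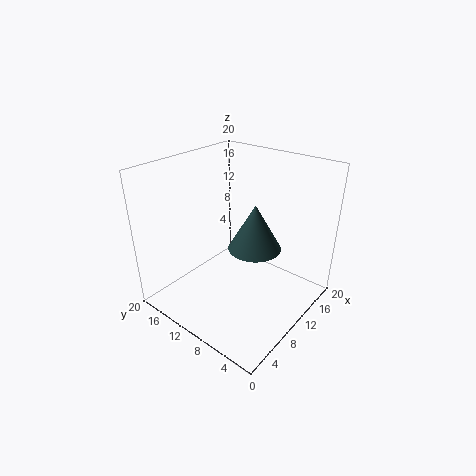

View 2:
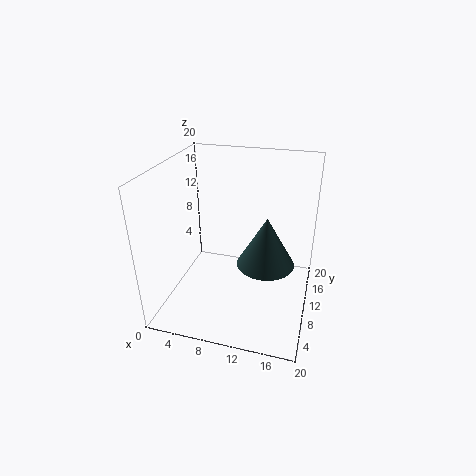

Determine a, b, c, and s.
a = 14; b = 10; c = 6.5; s = 4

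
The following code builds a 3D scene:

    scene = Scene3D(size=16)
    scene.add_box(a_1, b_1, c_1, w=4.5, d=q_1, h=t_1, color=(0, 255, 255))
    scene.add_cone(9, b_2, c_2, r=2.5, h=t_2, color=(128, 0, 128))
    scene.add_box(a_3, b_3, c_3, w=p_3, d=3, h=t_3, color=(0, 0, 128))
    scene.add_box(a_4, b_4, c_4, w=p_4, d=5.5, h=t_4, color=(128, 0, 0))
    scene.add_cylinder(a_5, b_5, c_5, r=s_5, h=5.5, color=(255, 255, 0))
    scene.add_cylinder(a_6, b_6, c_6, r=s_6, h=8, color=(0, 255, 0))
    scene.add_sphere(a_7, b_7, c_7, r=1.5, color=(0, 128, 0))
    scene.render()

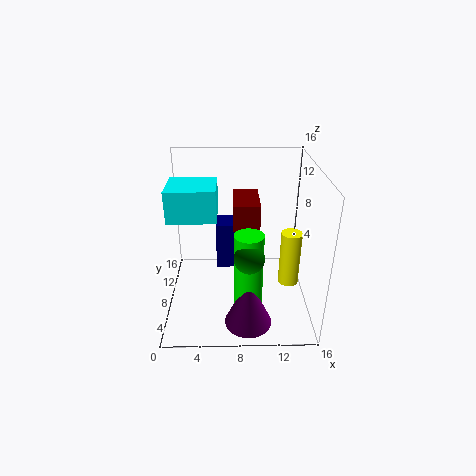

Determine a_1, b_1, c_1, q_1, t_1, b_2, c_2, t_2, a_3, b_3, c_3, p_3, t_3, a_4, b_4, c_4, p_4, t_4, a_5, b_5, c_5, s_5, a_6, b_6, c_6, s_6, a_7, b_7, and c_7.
a_1 = 1.5; b_1 = 2.5; c_1 = 12.5; q_1 = 4; t_1 = 3; b_2 = 3; c_2 = 0.5; t_2 = 5.5; a_3 = 5.5; b_3 = 9; c_3 = 3.5; p_3 = 5; t_3 = 5.5; a_4 = 7.5; b_4 = 8.5; c_4 = 8.5; p_4 = 3; t_4 = 3; a_5 = 13; b_5 = 3.5; c_5 = 5.5; s_5 = 1; a_6 = 9; b_6 = 4; c_6 = 2.5; s_6 = 1.5; a_7 = 9; b_7 = 3; c_7 = 8.5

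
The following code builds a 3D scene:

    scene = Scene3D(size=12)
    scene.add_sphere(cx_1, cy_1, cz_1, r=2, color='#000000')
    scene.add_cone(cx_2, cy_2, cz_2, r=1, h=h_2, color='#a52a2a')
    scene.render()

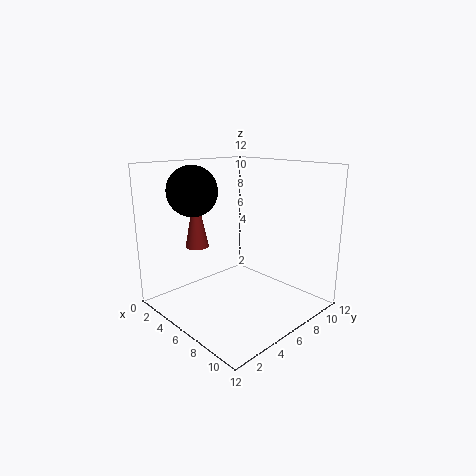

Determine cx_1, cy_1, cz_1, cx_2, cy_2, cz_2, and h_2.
cx_1 = 4, cy_1 = 3, cz_1 = 10, cx_2 = 3, cy_2 = 4, cz_2 = 5, h_2 = 5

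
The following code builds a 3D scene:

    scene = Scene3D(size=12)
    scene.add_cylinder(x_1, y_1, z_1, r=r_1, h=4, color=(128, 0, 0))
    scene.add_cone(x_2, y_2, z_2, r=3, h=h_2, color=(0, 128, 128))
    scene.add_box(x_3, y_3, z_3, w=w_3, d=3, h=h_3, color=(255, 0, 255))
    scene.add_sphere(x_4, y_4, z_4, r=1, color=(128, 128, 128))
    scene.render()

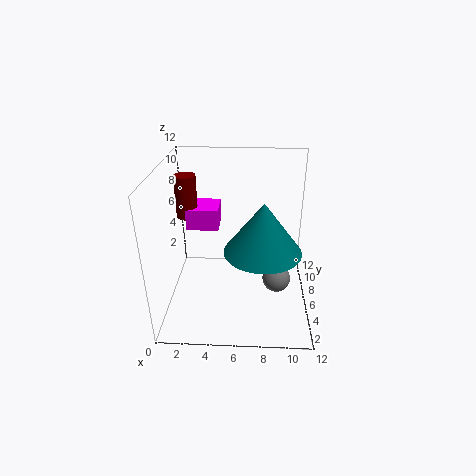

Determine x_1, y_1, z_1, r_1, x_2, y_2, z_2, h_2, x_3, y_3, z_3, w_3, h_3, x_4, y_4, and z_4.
x_1 = 1, y_1 = 10, z_1 = 6, r_1 = 1, x_2 = 8, y_2 = 4, z_2 = 6, h_2 = 4, x_3 = 1, y_3 = 9, z_3 = 5, w_3 = 3, h_3 = 2, x_4 = 9, y_4 = 2, z_4 = 5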